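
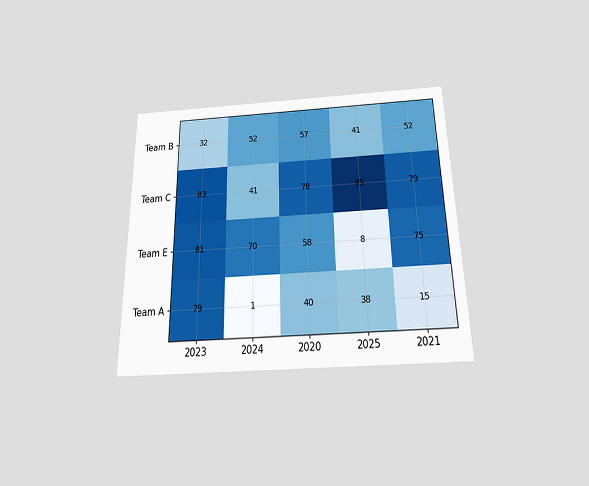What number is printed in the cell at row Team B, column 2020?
57

The chart is viewed slightly from below. The (Team B, 2020) cell reads 57.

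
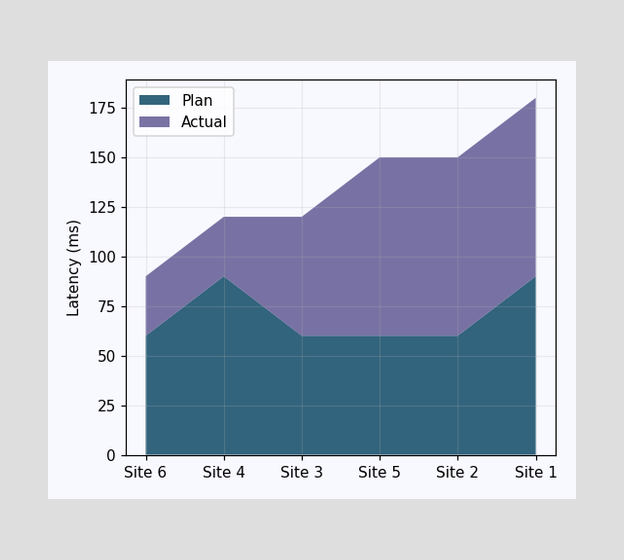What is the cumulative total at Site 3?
120ms

The stacked total at Site 3 reaches 120ms.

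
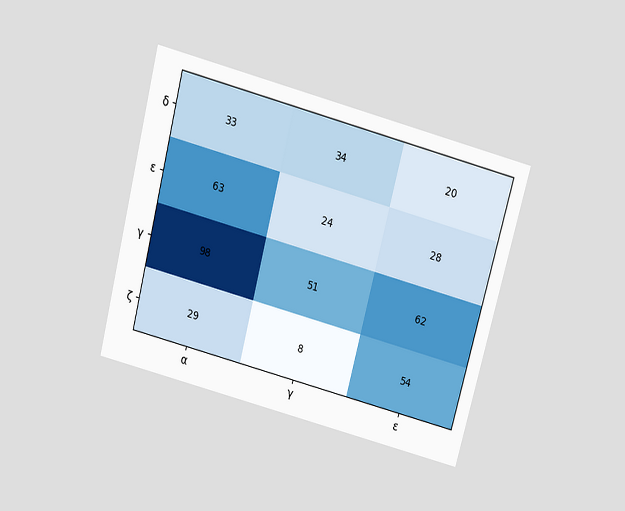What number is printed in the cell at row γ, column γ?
51

The chart is tilted about 15° clockwise and viewed slightly from above. The (γ, γ) cell reads 51.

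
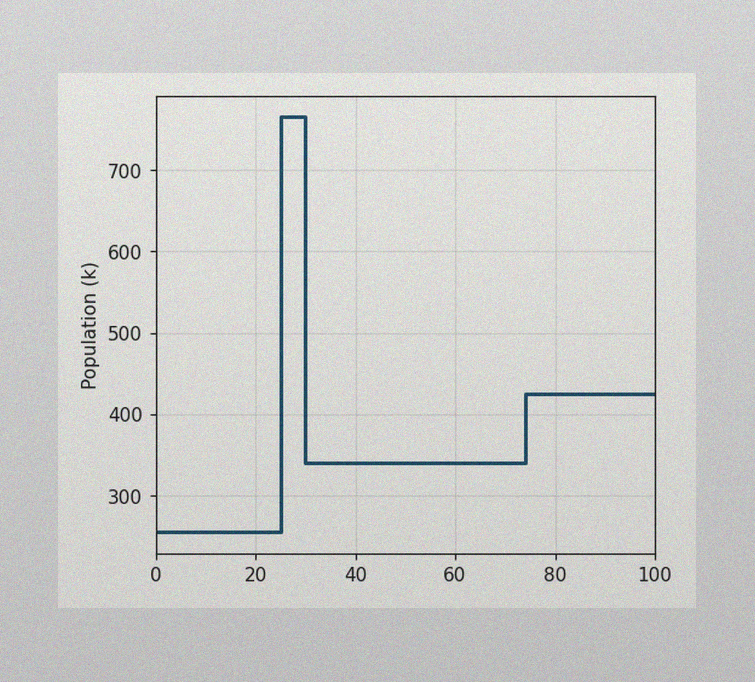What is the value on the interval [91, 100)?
425k

The image has some photo noise and uneven lighting. On [91, 100) the step sits at 425k.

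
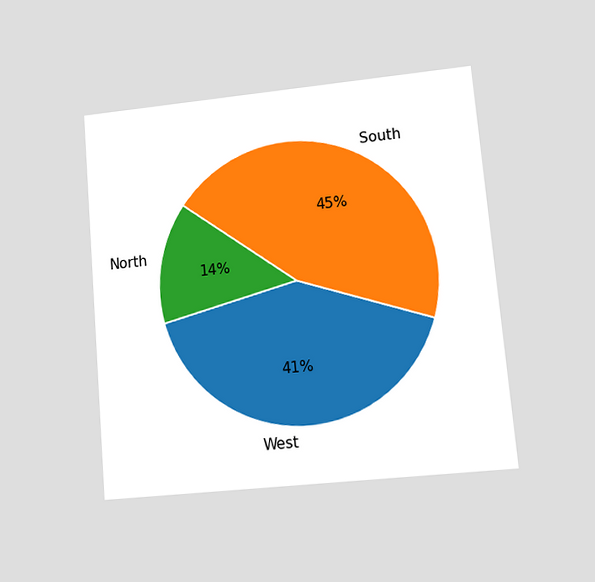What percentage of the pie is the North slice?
The chart is tilted about 5° counter-clockwise and viewed at a slight angle. The North slice takes up 14% of the pie.

14%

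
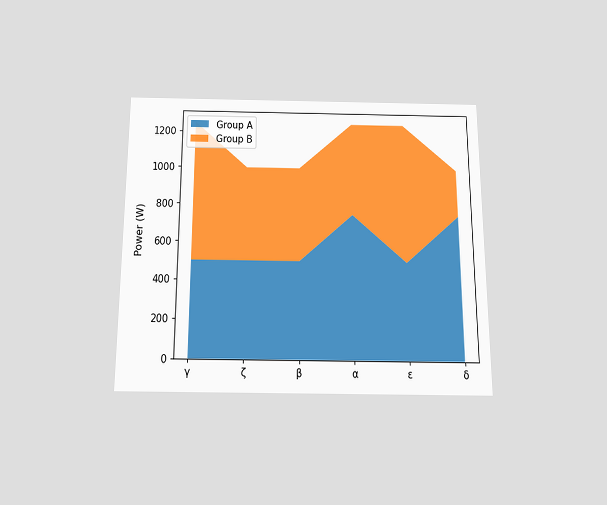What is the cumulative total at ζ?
The chart is viewed slightly from below. The stacked total at ζ reaches 1000W.

1000W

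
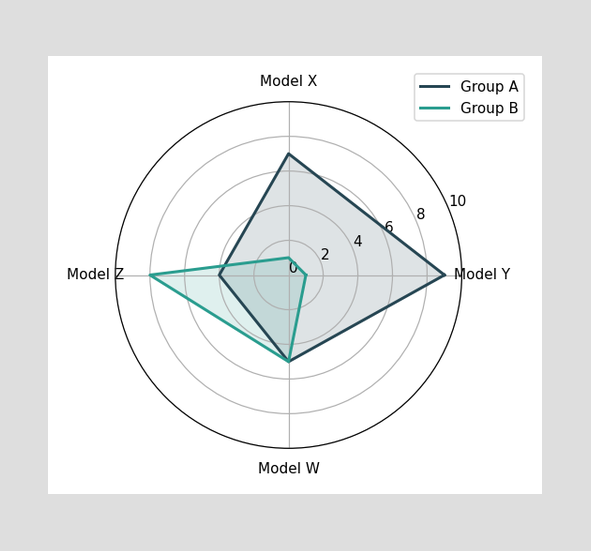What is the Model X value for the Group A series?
On the Model X axis, Group A reaches 7.

7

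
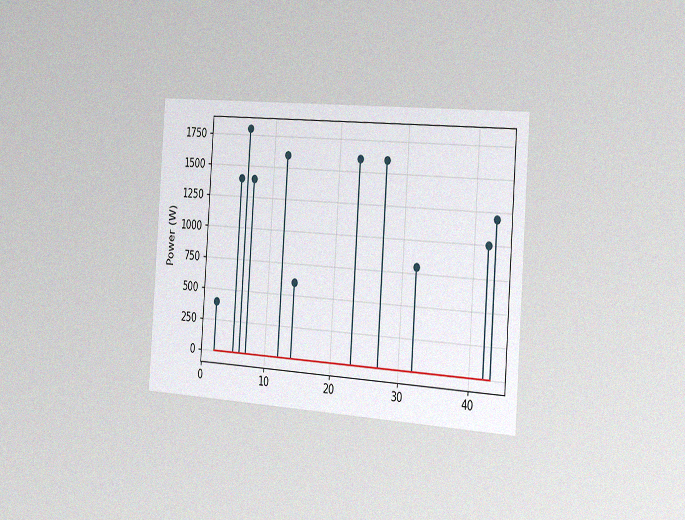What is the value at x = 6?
The chart is tilted about 4° clockwise and viewed slightly from the right, with some photo noise. The stem at x=6 reaches 1800W.

1800W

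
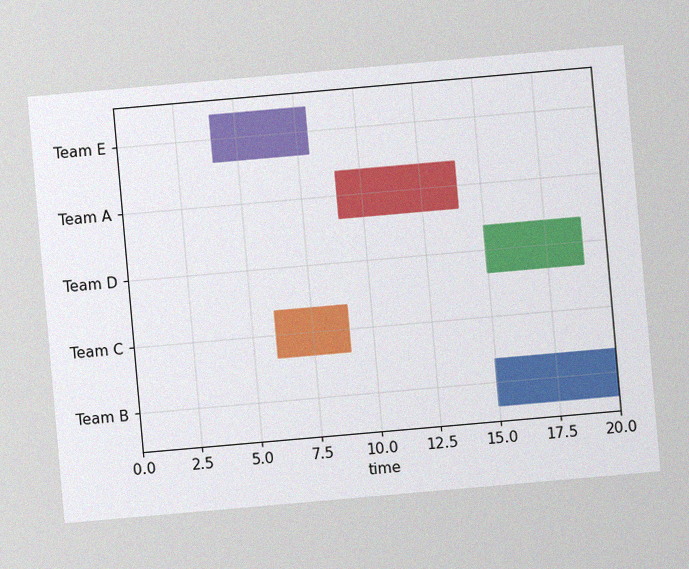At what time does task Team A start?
The chart is tilted about 5° counter-clockwise, with some photo noise. The Team A bar begins at t=9.

9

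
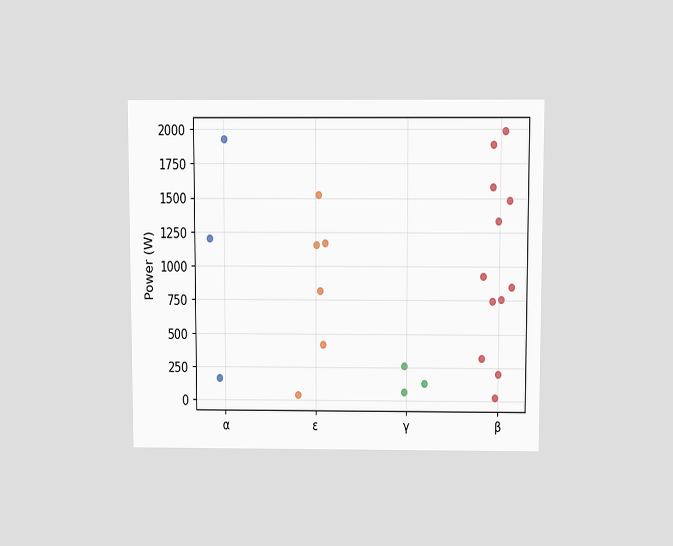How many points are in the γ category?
The chart is viewed slightly from above. Counting the markers in the γ column gives 3.

3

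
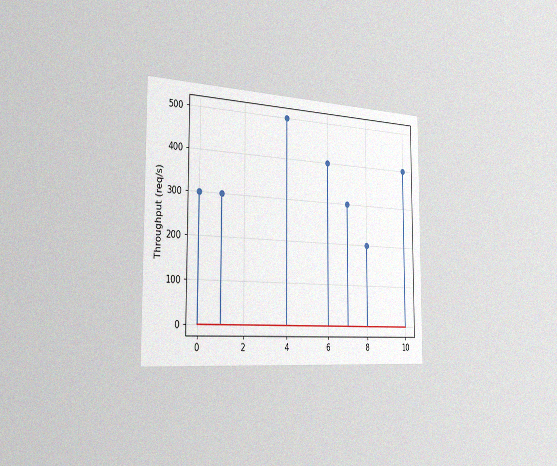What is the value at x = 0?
300req/s

The chart is viewed slightly from the left, with some photo noise. The stem at x=0 reaches 300req/s.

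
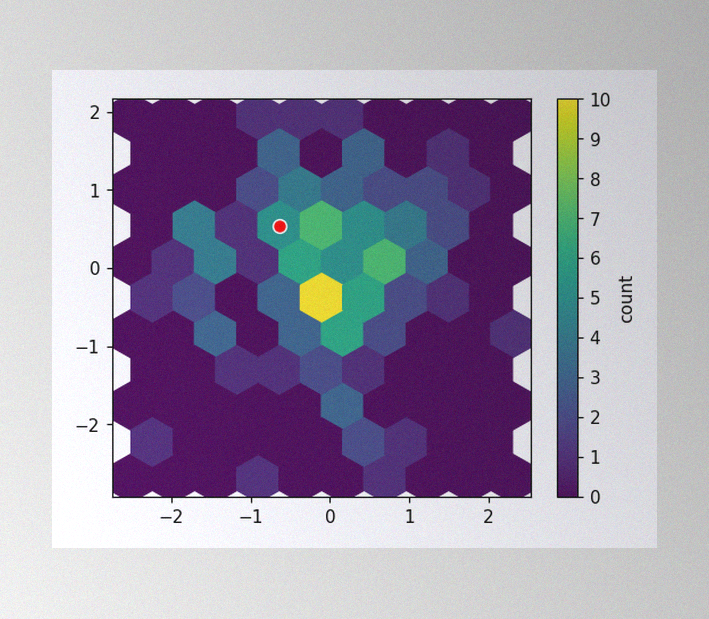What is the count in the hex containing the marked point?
5

The image has some photo noise and uneven lighting. The marked hex reads 5 on the colorbar.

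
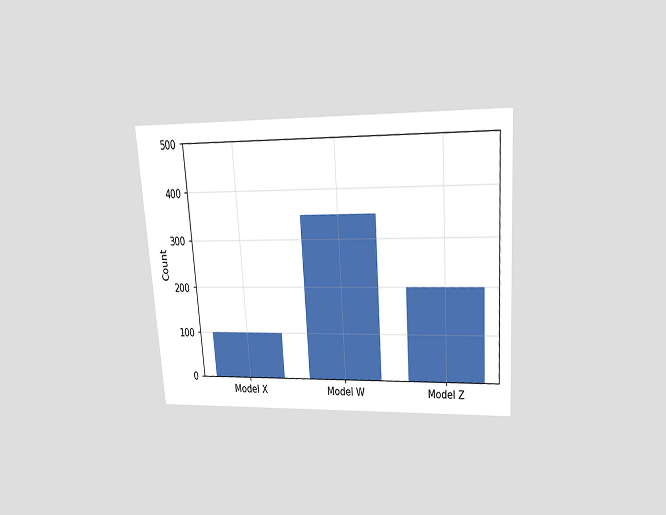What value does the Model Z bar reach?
200

The chart is tilted about 4° counter-clockwise and viewed slightly from above. Reading along the chart's y-axis, the Model Z bar reaches 200.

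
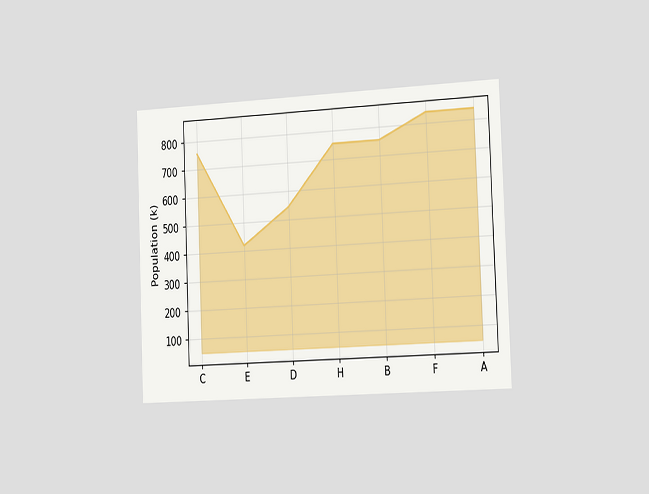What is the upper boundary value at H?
756k

The chart is tilted about 2° counter-clockwise and viewed slightly from the right. At H the upper boundary is at 756k.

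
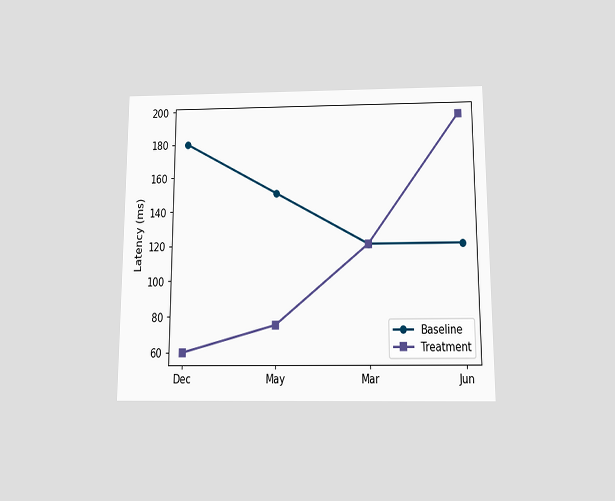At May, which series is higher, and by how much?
The chart is viewed slightly from below. At May, Baseline sits above the other line by 75ms.

Baseline, by 75ms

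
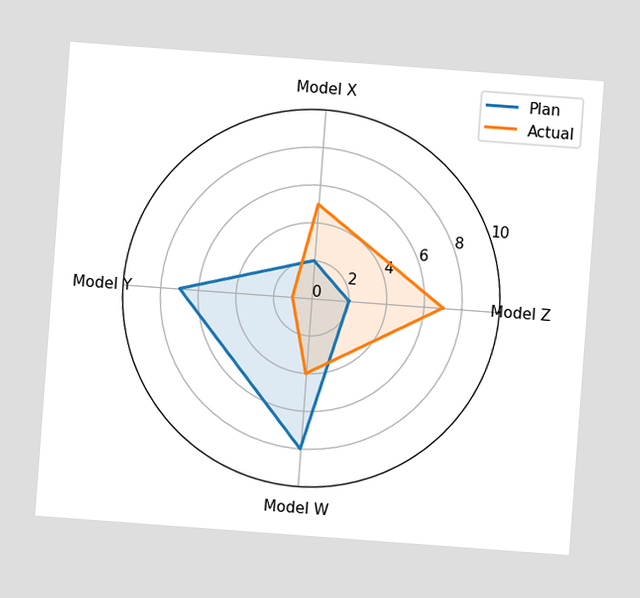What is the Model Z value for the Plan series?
The chart is tilted about 4° clockwise. On the Model Z axis, Plan reaches 2.

2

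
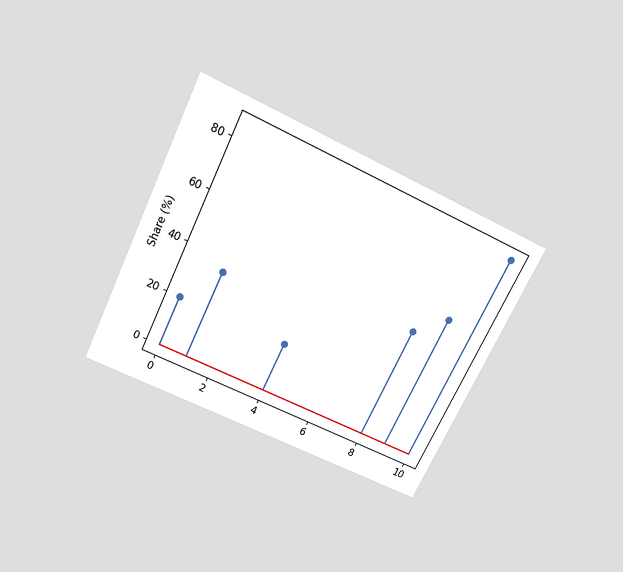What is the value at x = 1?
The chart is tilted about 26° clockwise and viewed slightly from above. The stem at x=1 reaches 35%.

35%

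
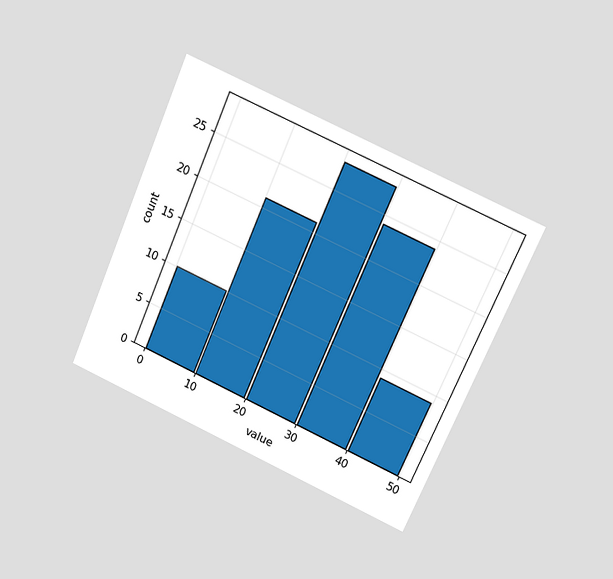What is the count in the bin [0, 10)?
10

The chart is tilted about 23° clockwise and viewed at a slight angle. The [0, 10) bin has height 10.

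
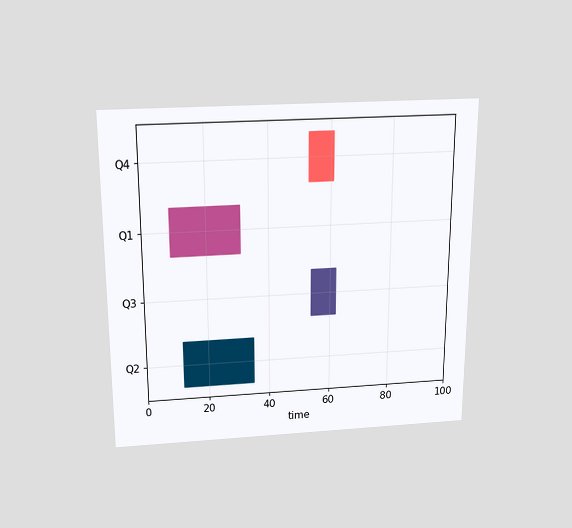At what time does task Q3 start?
54

The chart is viewed slightly from above. The Q3 bar begins at t=54.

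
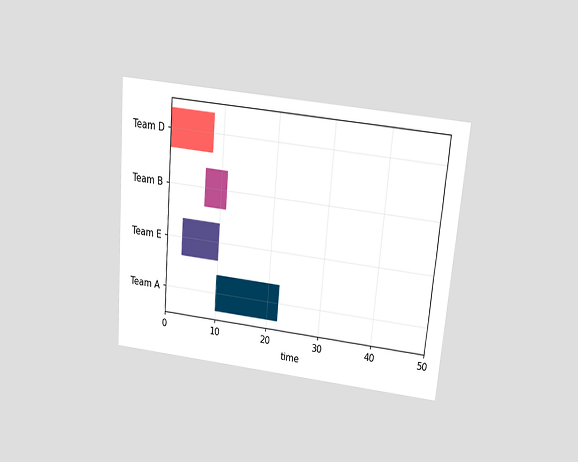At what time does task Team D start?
0

The chart is tilted about 5° clockwise and viewed slightly from above. The Team D bar begins at t=0.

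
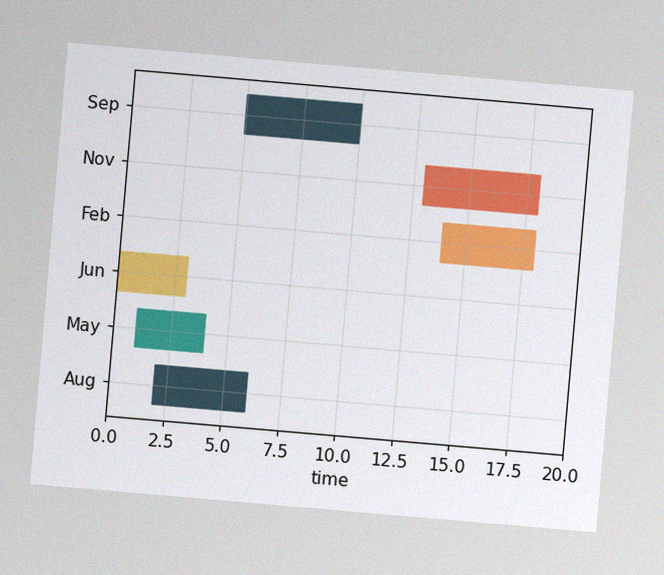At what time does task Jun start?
The chart is tilted about 5° clockwise, with some photo noise. The Jun bar begins at t=0.

0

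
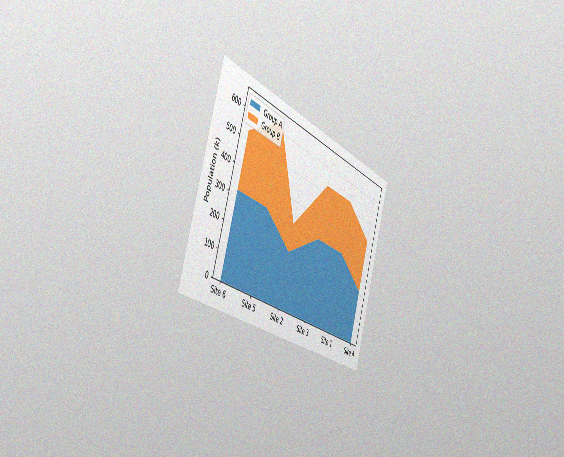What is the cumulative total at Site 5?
636k

The chart is tilted about 20° clockwise and viewed slightly from the left, with some photo noise. The stacked total at Site 5 reaches 636k.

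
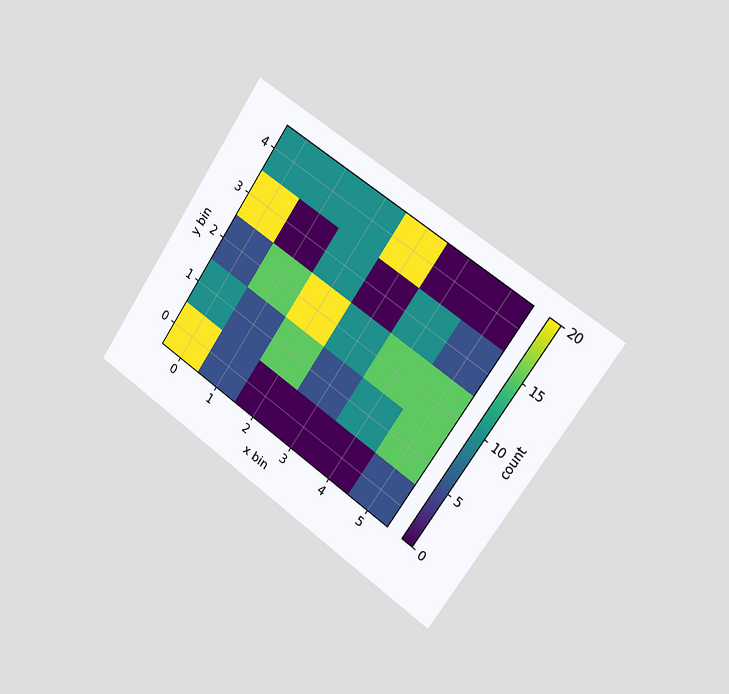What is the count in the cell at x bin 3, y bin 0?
0

The chart is tilted about 34° clockwise and viewed slightly from the right. Matching the cell (3, 0) against the colorbar gives 0.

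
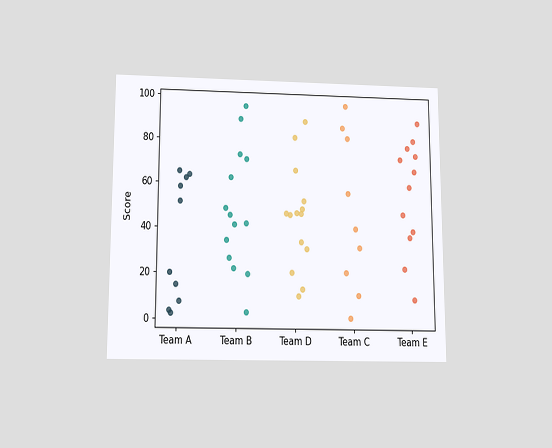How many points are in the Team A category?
The chart is viewed slightly from below. Counting the markers in the Team A column gives 10.

10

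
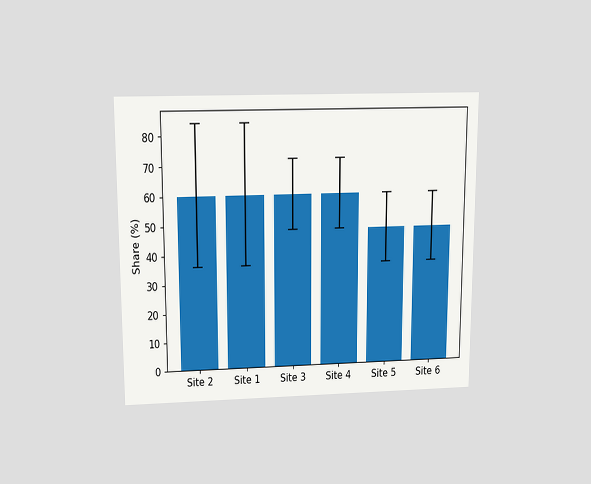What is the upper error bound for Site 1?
The chart is viewed slightly from above. The Site 1 bar's upper whisker reaches 84%.

84%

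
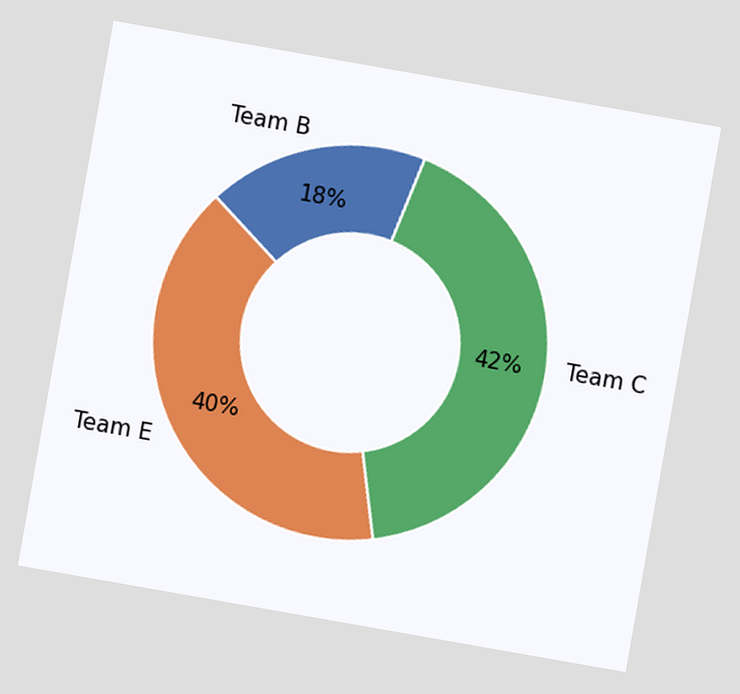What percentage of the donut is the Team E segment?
40%

The chart is tilted about 10° clockwise. The Team E segment takes up 40% of the ring.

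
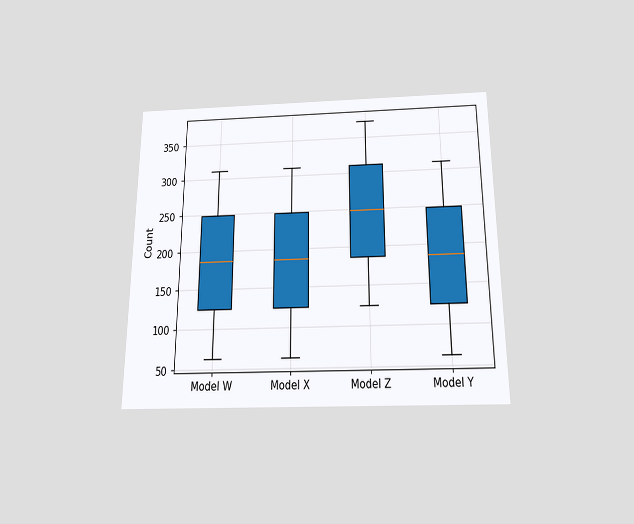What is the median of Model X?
186

The chart is viewed slightly from below. The median line in the Model X box sits at 186.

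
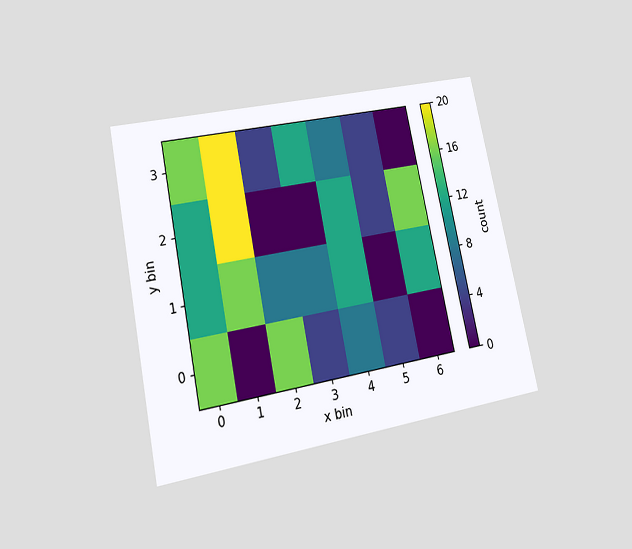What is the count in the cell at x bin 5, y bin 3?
4

The chart is tilted about 12° counter-clockwise and viewed at a slight angle. Matching the cell (5, 3) against the colorbar gives 4.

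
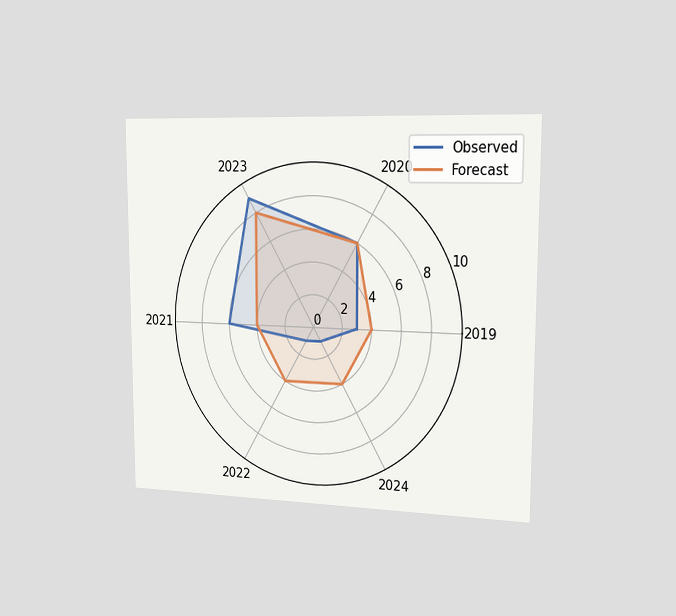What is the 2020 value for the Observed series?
6

The chart is viewed slightly from the right. On the 2020 axis, Observed reaches 6.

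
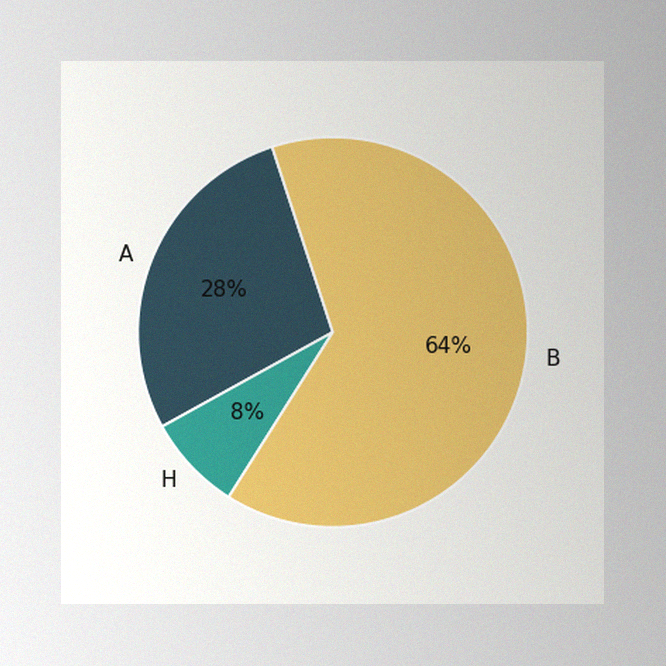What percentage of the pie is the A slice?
The image has some photo noise and uneven lighting. The A slice takes up 28% of the pie.

28%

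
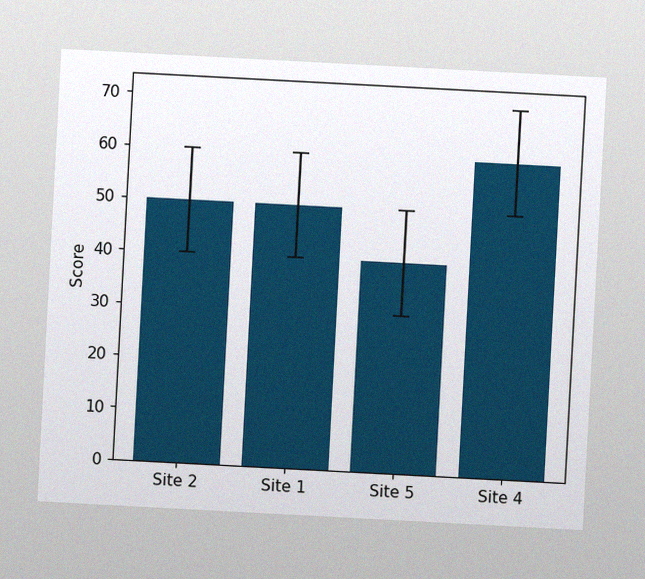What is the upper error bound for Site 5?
The chart is tilted about 3° clockwise, with some photo noise. The Site 5 bar's upper whisker reaches 50.

50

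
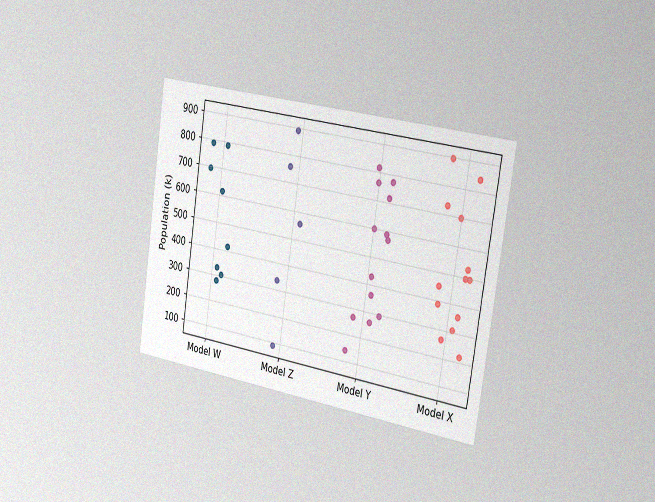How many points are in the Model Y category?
The chart is tilted about 9° clockwise and viewed slightly from the right, with some photo noise. Counting the markers in the Model Y column gives 13.

13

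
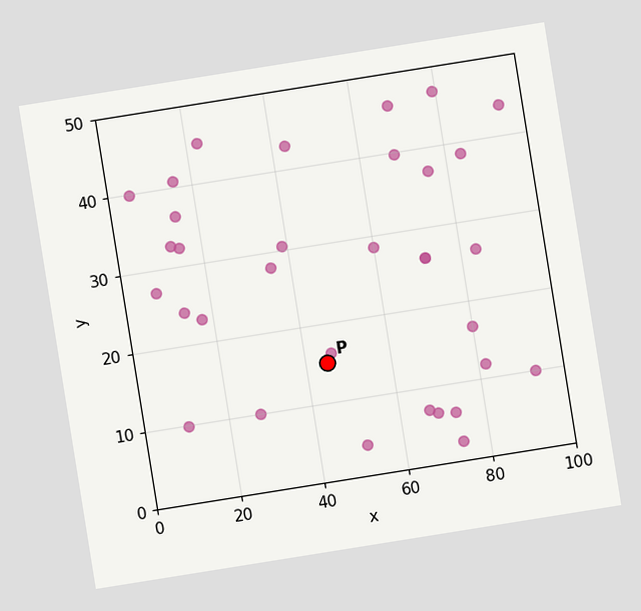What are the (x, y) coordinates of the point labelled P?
The chart is tilted about 9° counter-clockwise. Following the gridlines from P to each axis, P sits at (45, 15).

(45, 15)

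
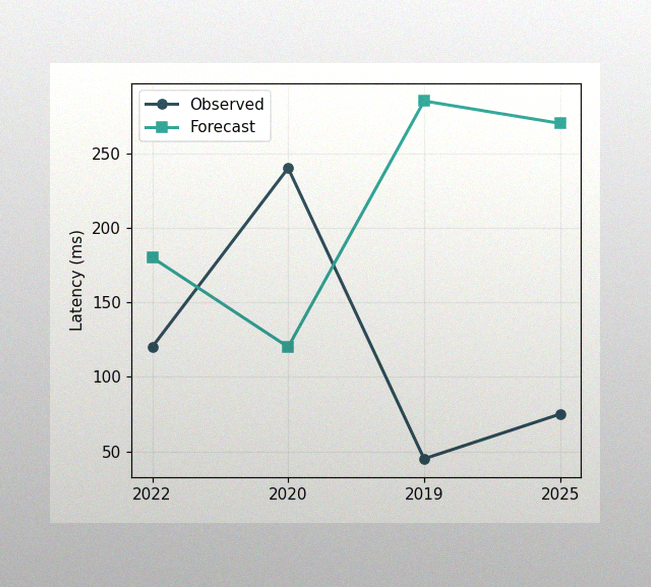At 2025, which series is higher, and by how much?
Forecast, by 195ms

The image has some photo noise and uneven lighting. At 2025, Forecast sits above the other line by 195ms.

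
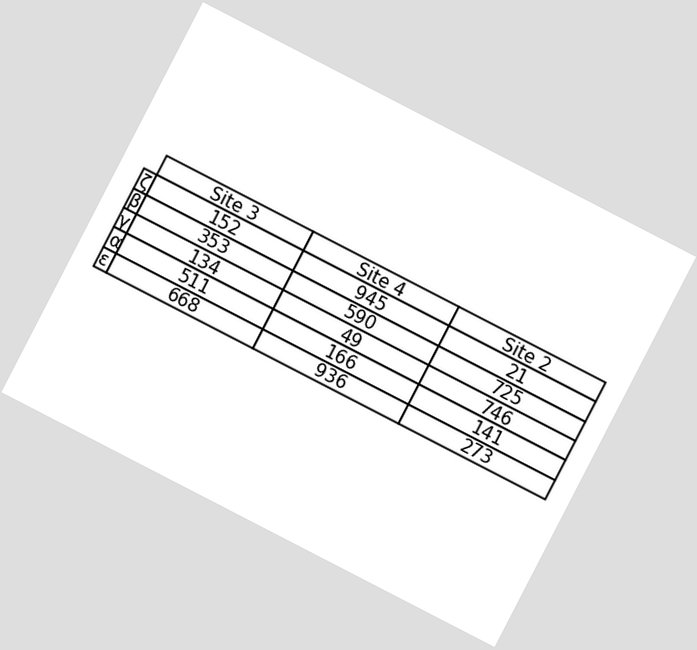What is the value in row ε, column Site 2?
The chart is tilted about 27° clockwise. The (ε, Site 2) cell reads 273.

273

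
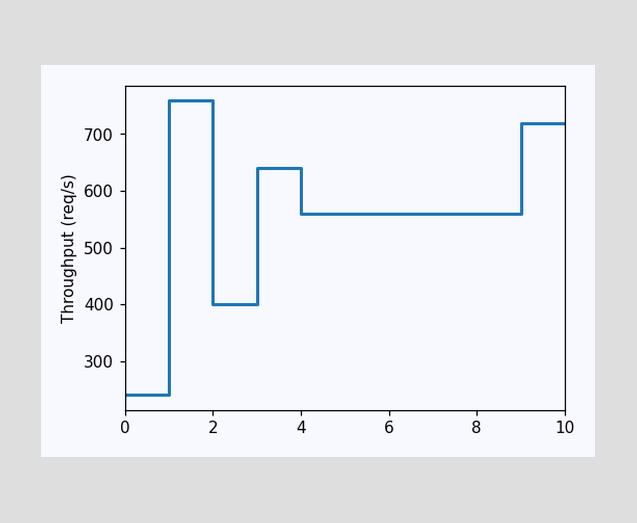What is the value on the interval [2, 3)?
400req/s

On [2, 3) the step sits at 400req/s.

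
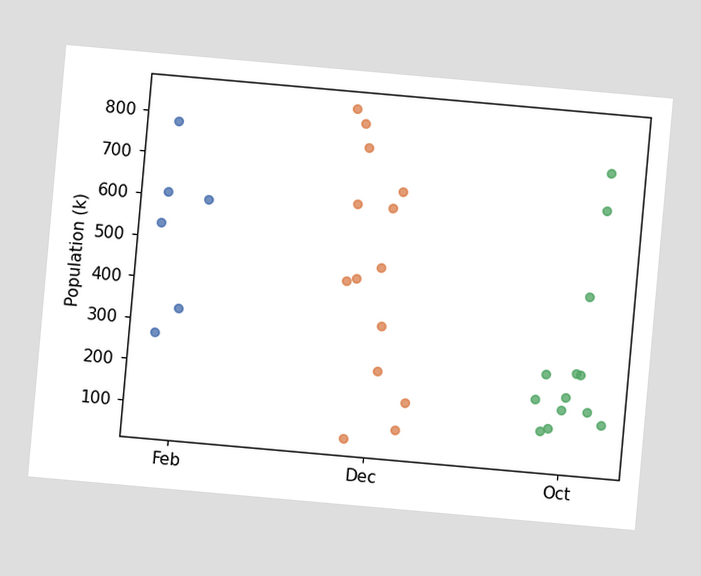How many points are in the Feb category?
The chart is tilted about 5° clockwise. Counting the markers in the Feb column gives 6.

6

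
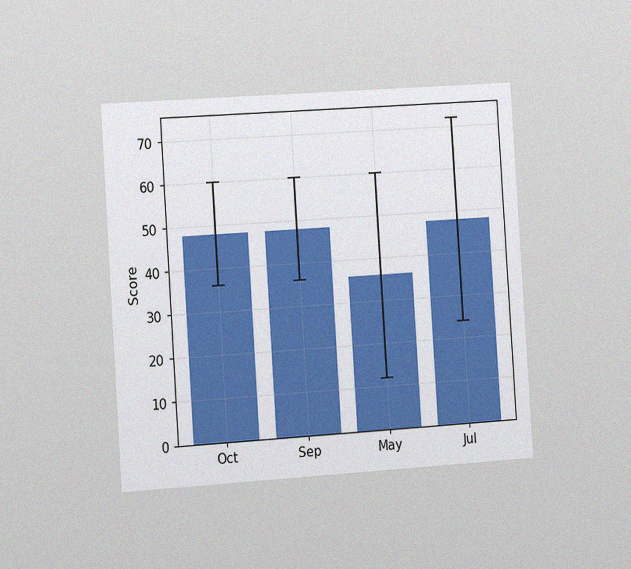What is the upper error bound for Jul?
72

The chart is tilted about 4° counter-clockwise and viewed slightly from the left, with some photo noise. The Jul bar's upper whisker reaches 72.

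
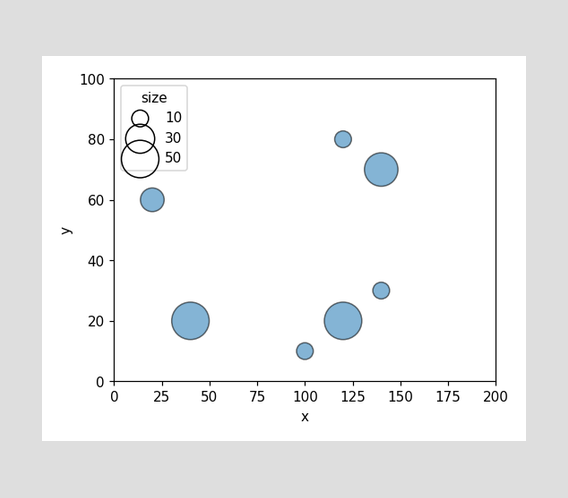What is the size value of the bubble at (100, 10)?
Matching the bubble at (100, 10) against the size legend gives 10.

10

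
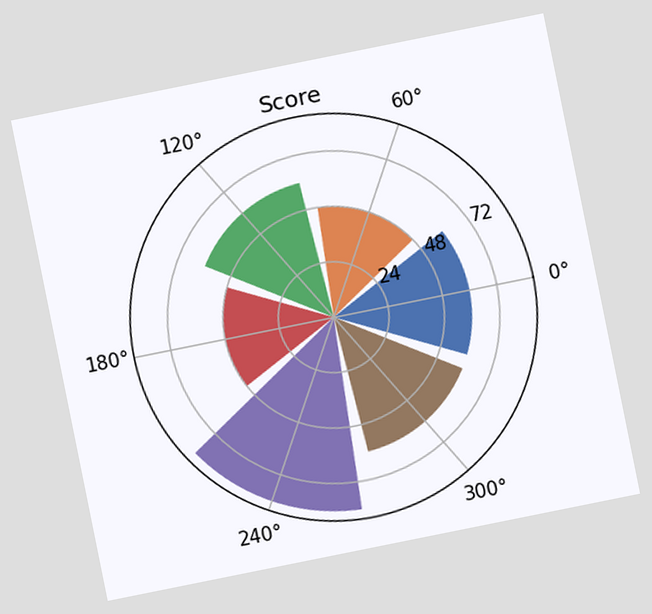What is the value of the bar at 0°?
The chart is tilted about 11° counter-clockwise. The bar at 0° reaches 60 on the radial axis.

60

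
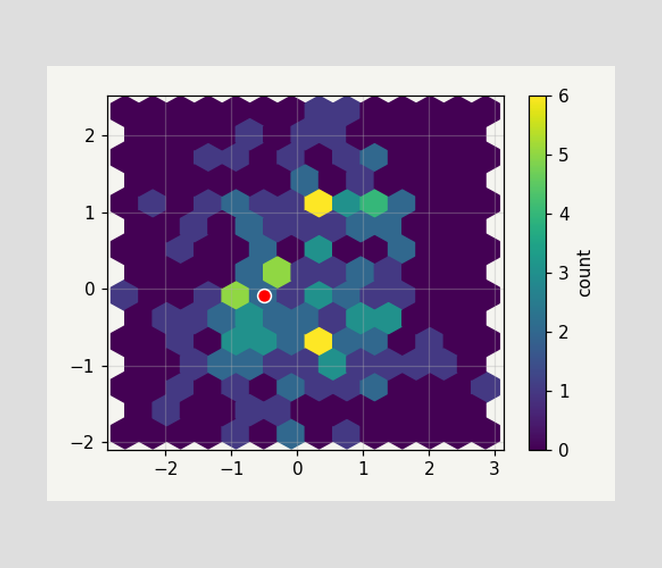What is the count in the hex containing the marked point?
The marked hex reads 2 on the colorbar.

2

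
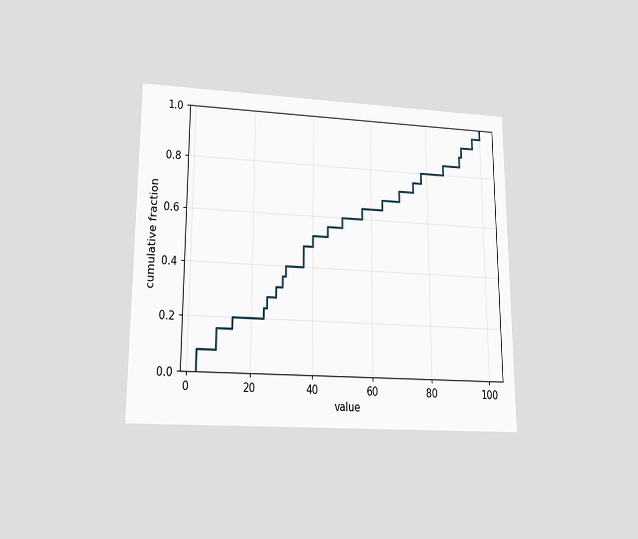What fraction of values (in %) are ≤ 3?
The chart is viewed slightly from below. At x=3 the ECDF step is at 8%.

8%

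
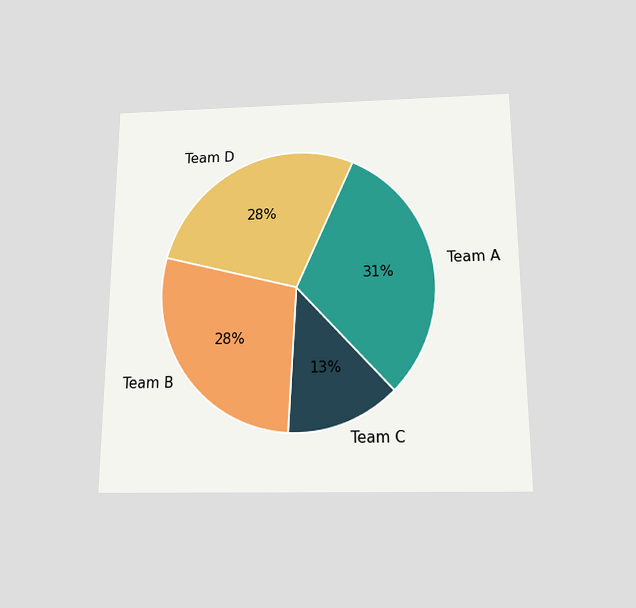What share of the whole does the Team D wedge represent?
The chart is viewed slightly from below. The Team D slice takes up 28% of the pie.

28%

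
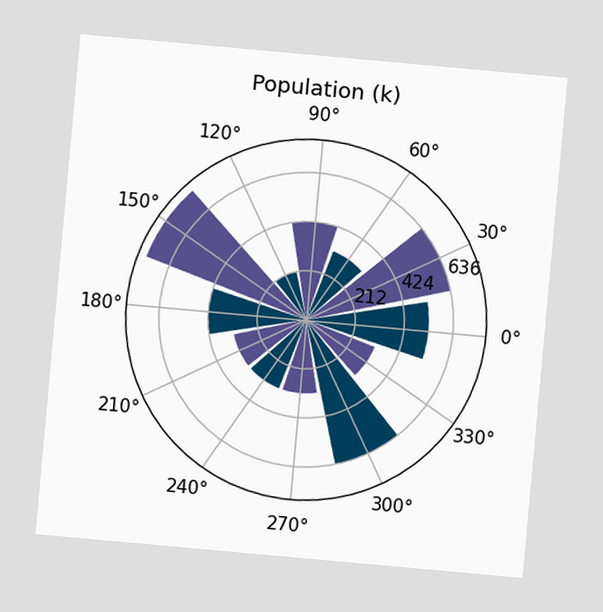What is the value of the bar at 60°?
318k

The chart is tilted about 5° clockwise. The bar at 60° reaches 318k on the radial axis.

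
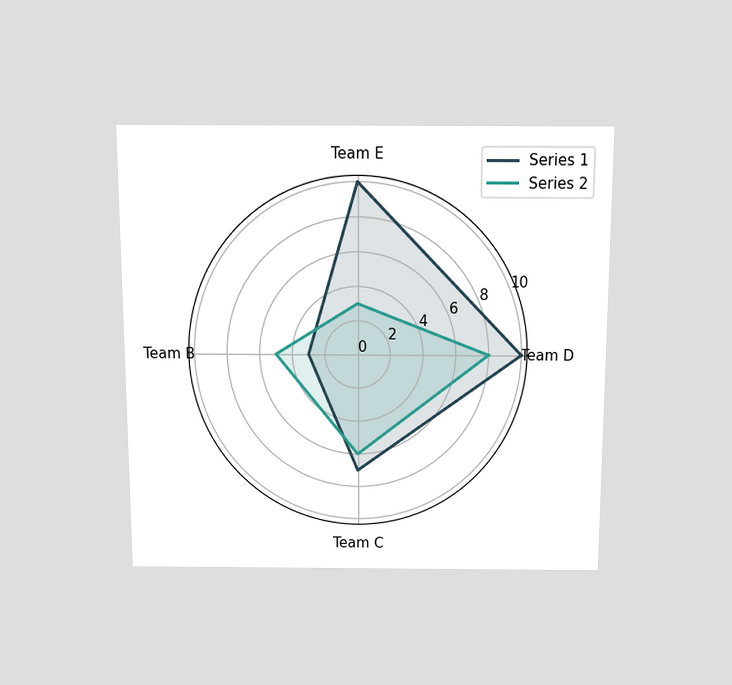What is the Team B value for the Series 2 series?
The chart is viewed slightly from above. On the Team B axis, Series 2 reaches 5.

5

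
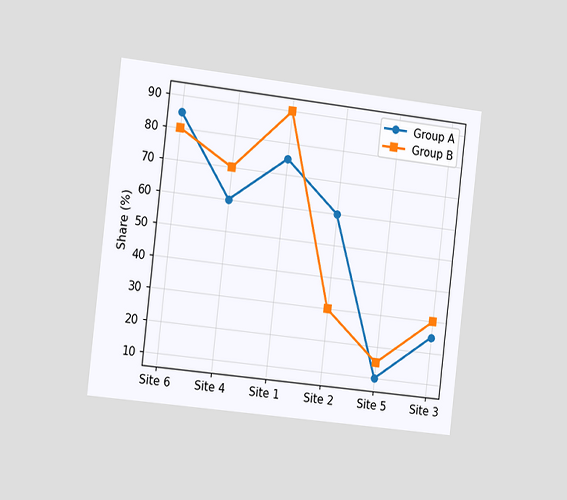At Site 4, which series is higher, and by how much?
The chart is tilted about 7° clockwise and viewed slightly from the left. At Site 4, Group B sits above the other line by 10%.

Group B, by 10%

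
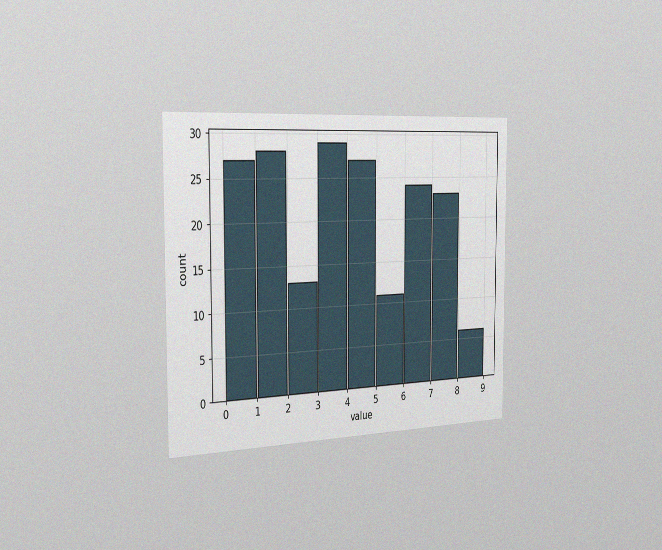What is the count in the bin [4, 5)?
27

The chart is viewed slightly from the left, with some photo noise. The [4, 5) bin has height 27.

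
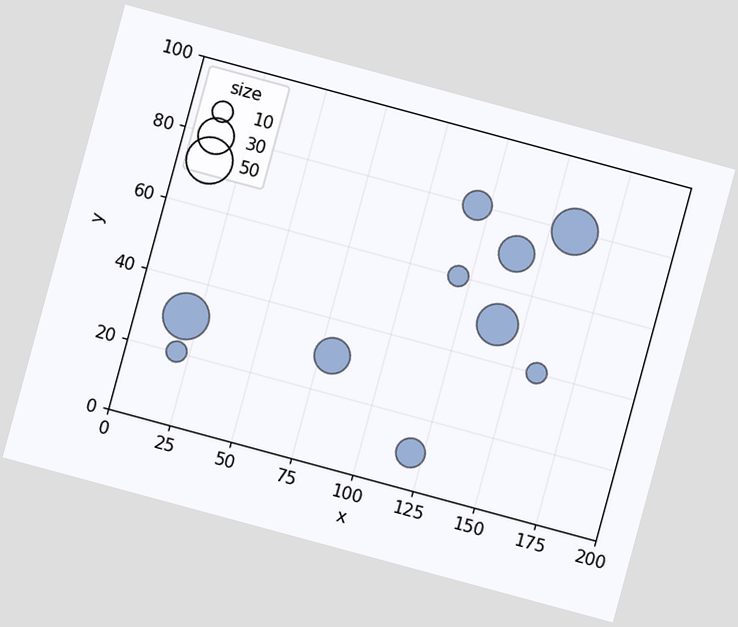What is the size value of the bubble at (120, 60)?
10

The chart is tilted about 15° clockwise. Matching the bubble at (120, 60) against the size legend gives 10.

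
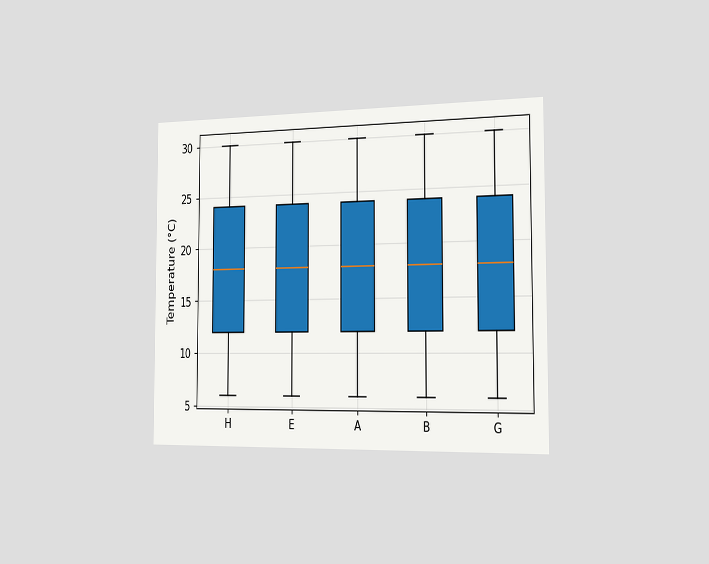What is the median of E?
18°C

The chart is viewed slightly from the right. The median line in the E box sits at 18°C.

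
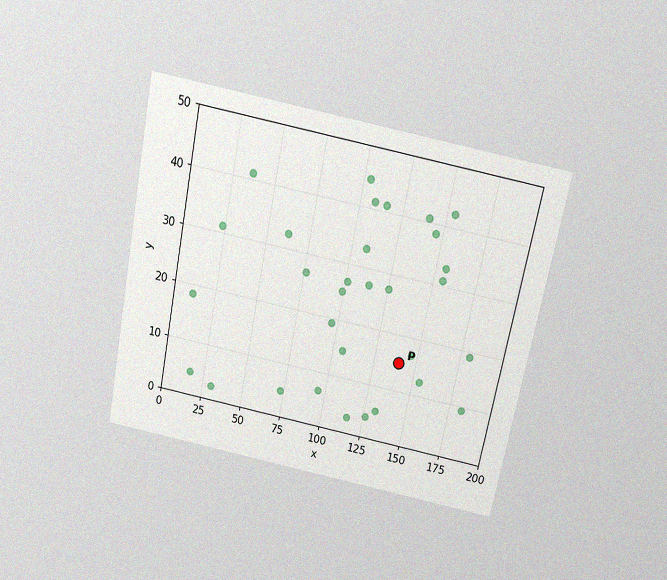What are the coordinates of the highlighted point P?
(140, 15)

The chart is tilted about 11° clockwise and viewed slightly from above, with some photo noise. Following the gridlines from P to each axis, P sits at (140, 15).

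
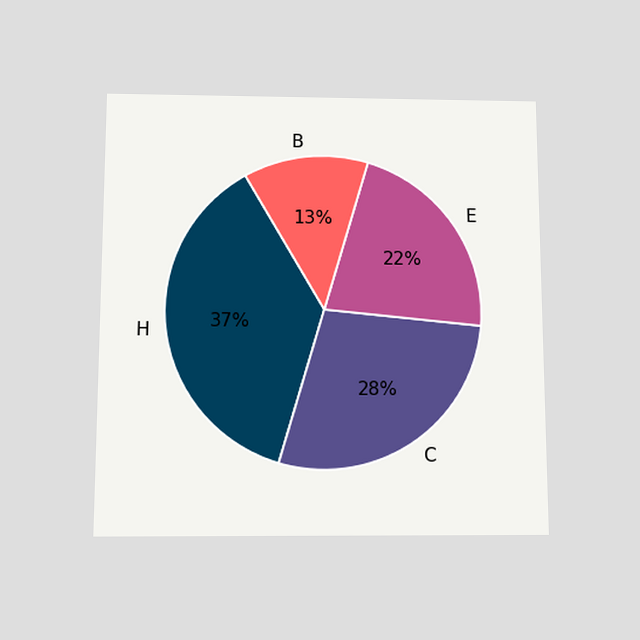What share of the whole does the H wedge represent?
The chart is viewed slightly from below. The H slice takes up 37% of the pie.

37%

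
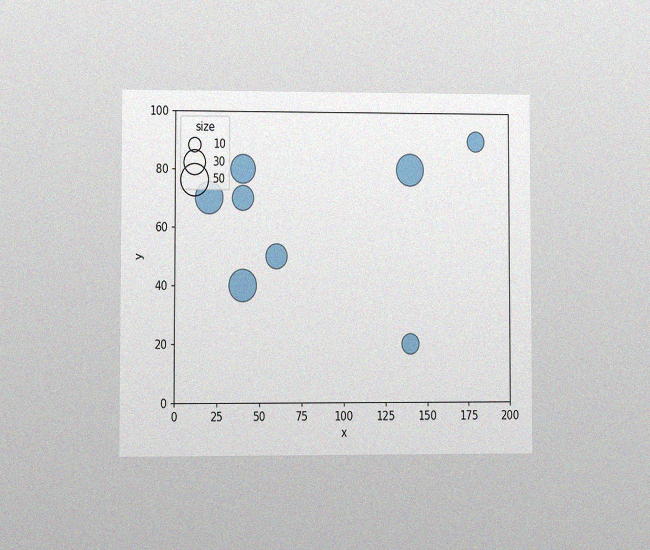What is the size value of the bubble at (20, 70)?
50

The chart is viewed at a slight angle, with some photo noise. Matching the bubble at (20, 70) against the size legend gives 50.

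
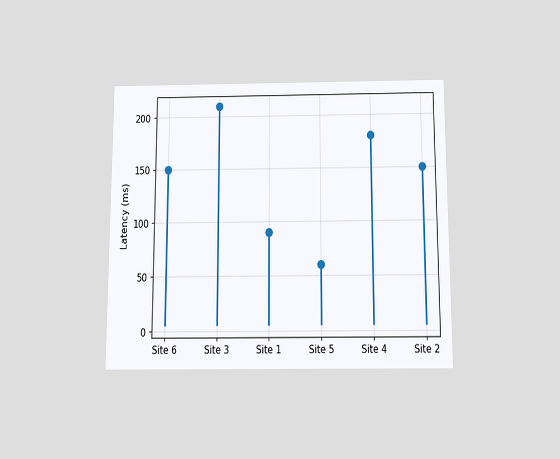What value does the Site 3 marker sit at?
The chart is viewed slightly from below. The Site 3 marker sits at 210ms.

210ms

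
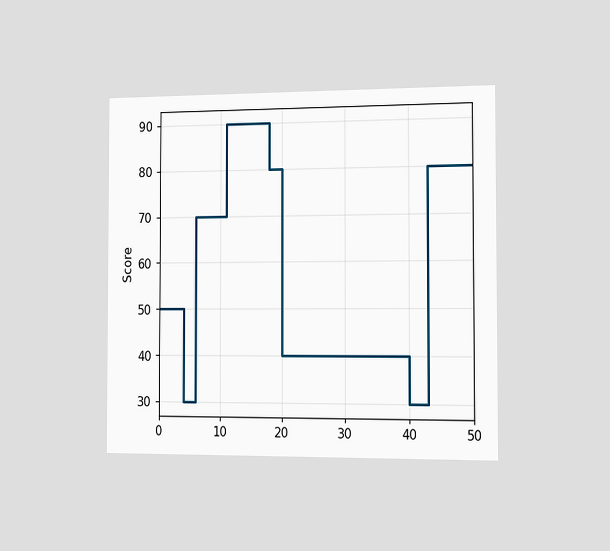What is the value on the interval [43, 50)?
The chart is viewed slightly from the right. On [43, 50) the step sits at 80.

80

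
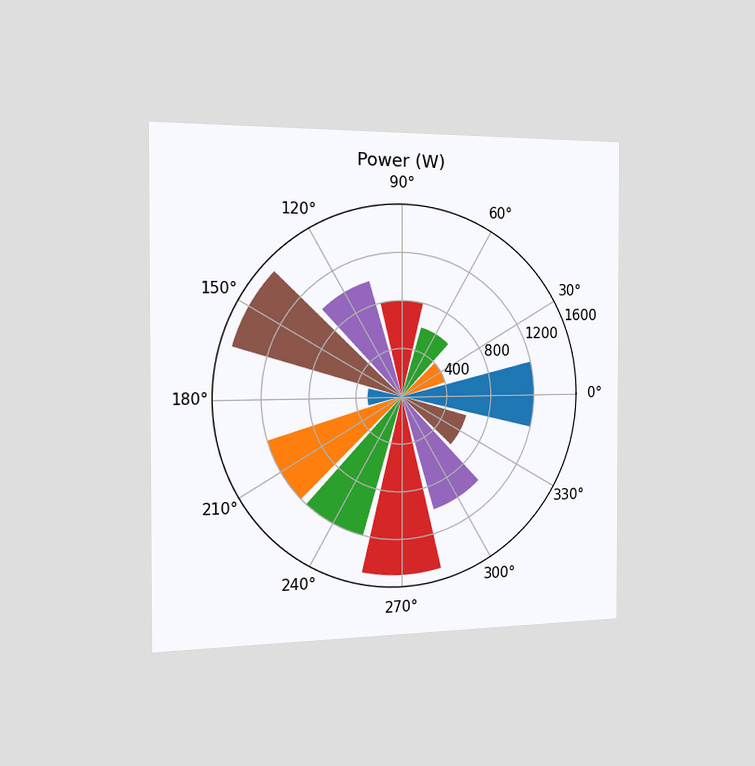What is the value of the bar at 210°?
The chart is viewed slightly from the left. The bar at 210° reaches 1200W on the radial axis.

1200W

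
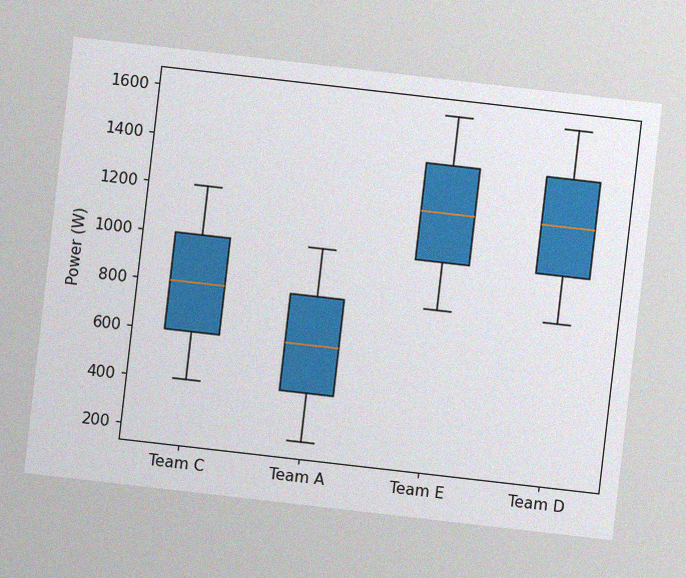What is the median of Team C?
The chart is tilted about 7° clockwise, with some photo noise. The median line in the Team C box sits at 800W.

800W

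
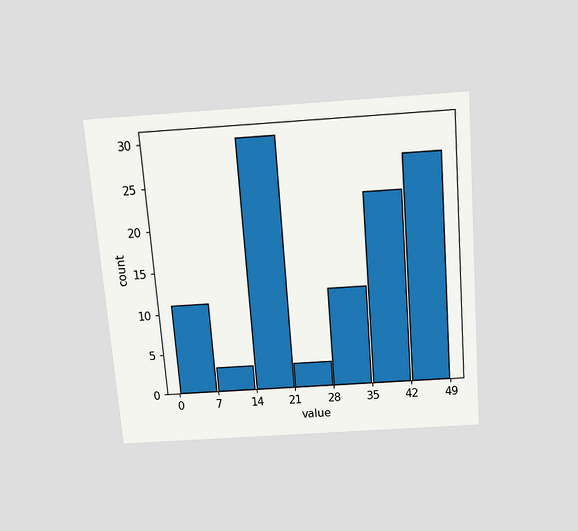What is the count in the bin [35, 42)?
The chart is tilted about 5° counter-clockwise and viewed slightly from above. The [35, 42) bin has height 23.

23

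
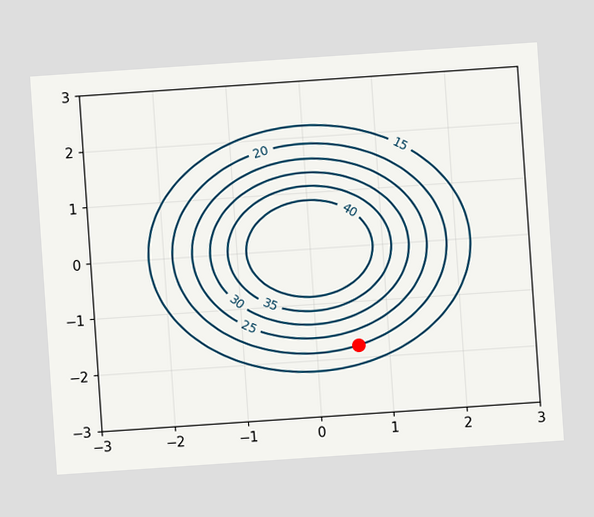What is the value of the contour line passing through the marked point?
The chart is tilted about 4° counter-clockwise. The marked point sits on the contour labelled 20.

20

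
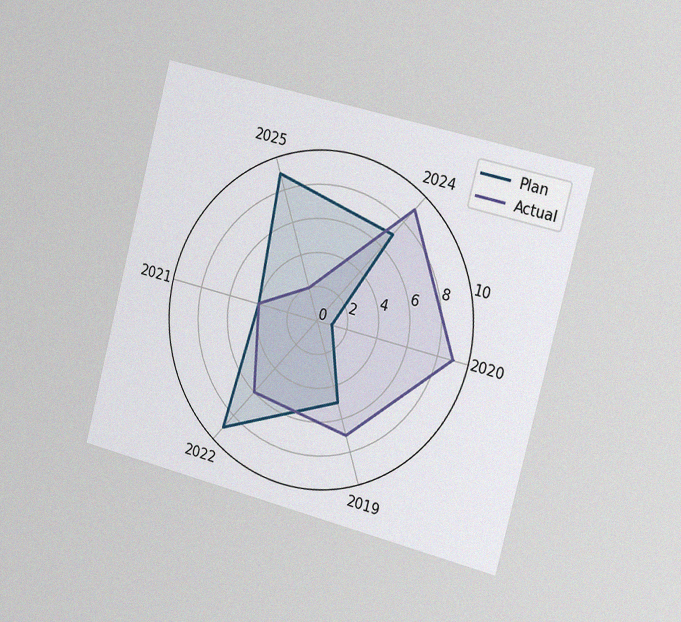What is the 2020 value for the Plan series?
The chart is tilted about 14° clockwise and viewed slightly from the right, with some photo noise. On the 2020 axis, Plan reaches 1.

1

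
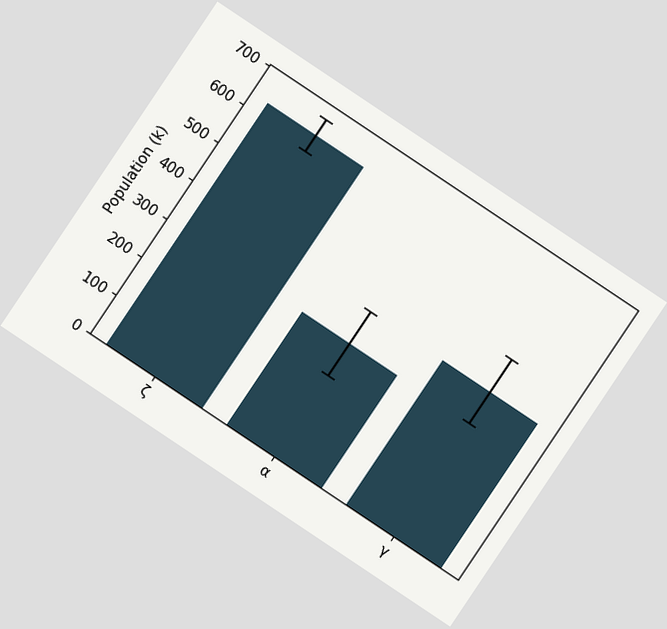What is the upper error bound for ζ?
672k

The chart is tilted about 34° clockwise. The ζ bar's upper whisker reaches 672k.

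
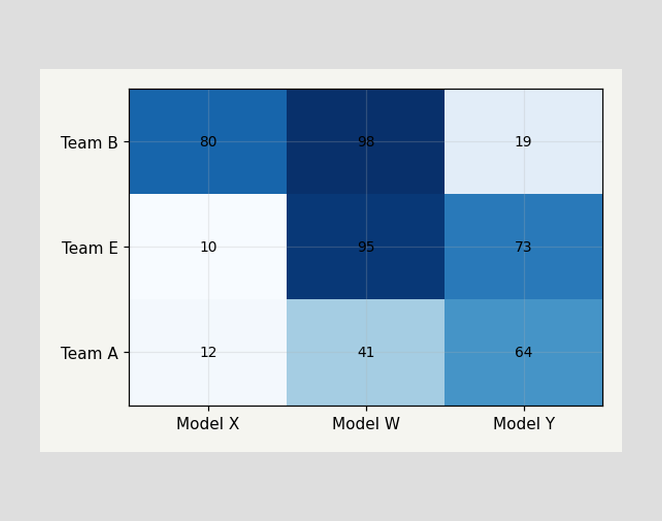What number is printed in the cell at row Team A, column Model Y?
64

The (Team A, Model Y) cell reads 64.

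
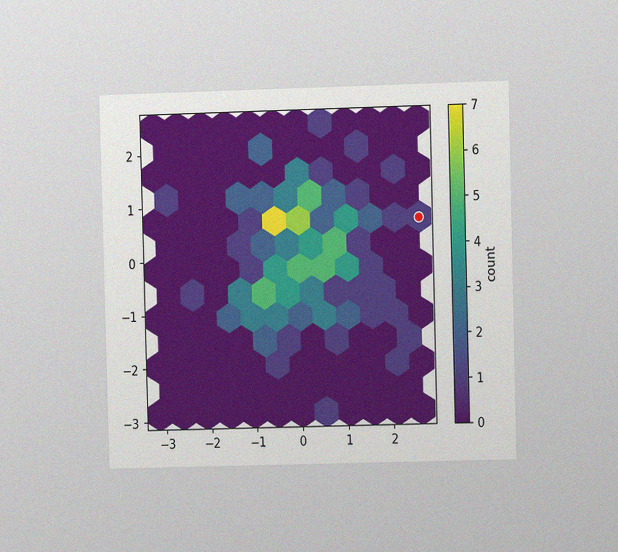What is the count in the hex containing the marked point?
1

The chart is viewed at a slight angle, with some photo noise. The marked hex reads 1 on the colorbar.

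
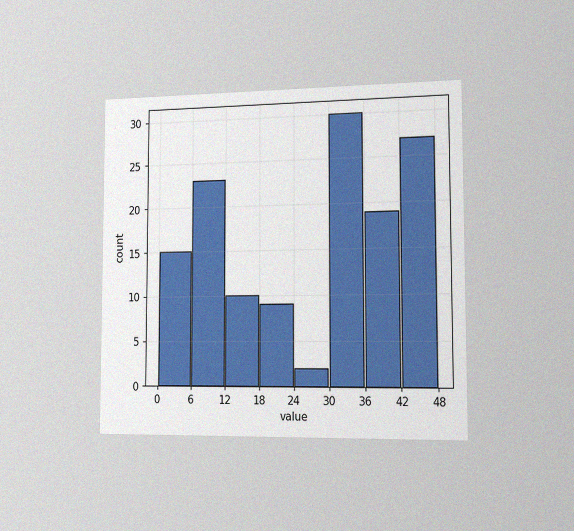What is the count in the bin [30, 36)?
30

The chart is viewed slightly from the right, with some photo noise. The [30, 36) bin has height 30.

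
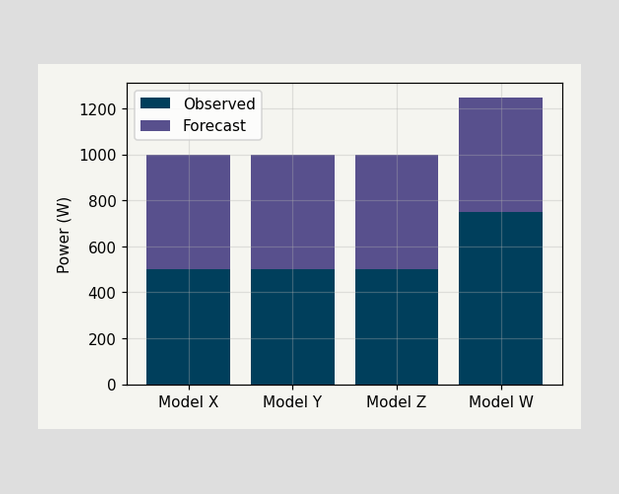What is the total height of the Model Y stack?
The Model Y stack's top reaches 1000W on the y-axis.

1000W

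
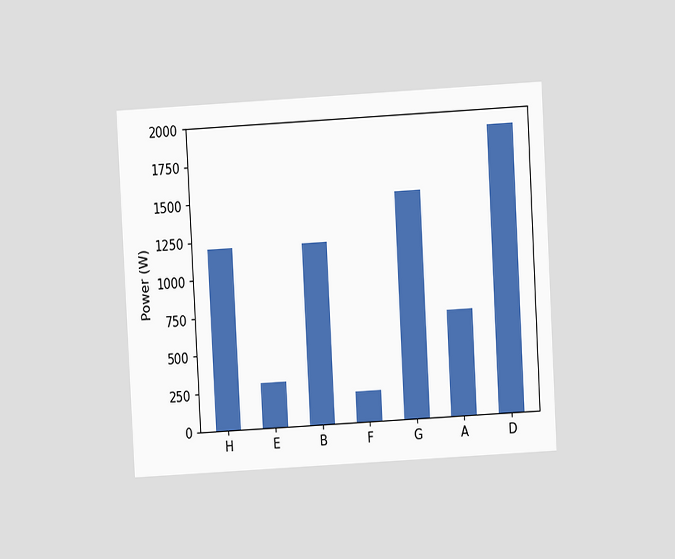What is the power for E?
The chart is tilted about 3° counter-clockwise and viewed at a slight angle. Reading along the chart's y-axis, the E bar reaches 300W.

300W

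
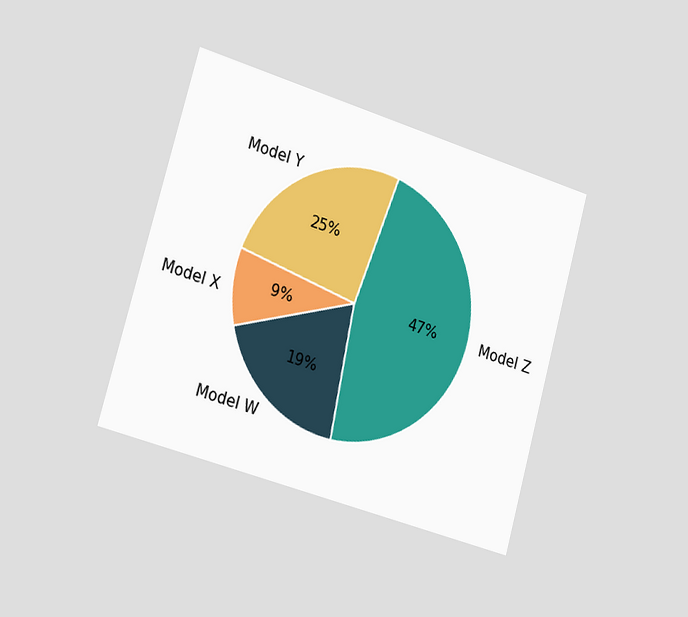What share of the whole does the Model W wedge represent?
19%

The chart is tilted about 16° clockwise and viewed slightly from the left. The Model W slice takes up 19% of the pie.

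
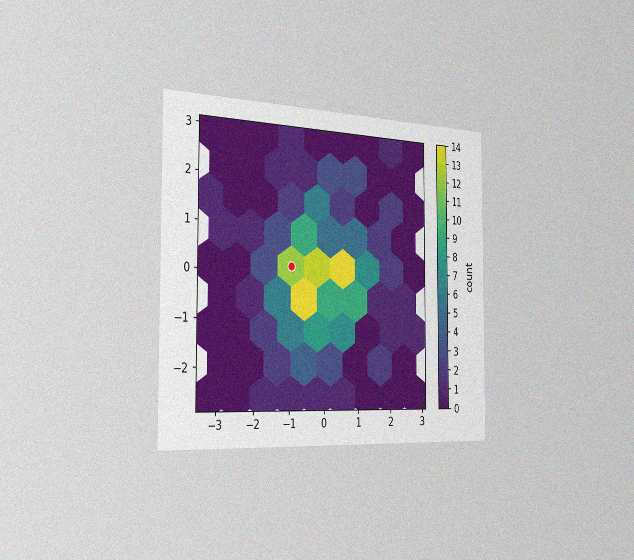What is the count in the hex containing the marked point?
The chart is viewed slightly from the left, with some photo noise. The marked hex reads 12 on the colorbar.

12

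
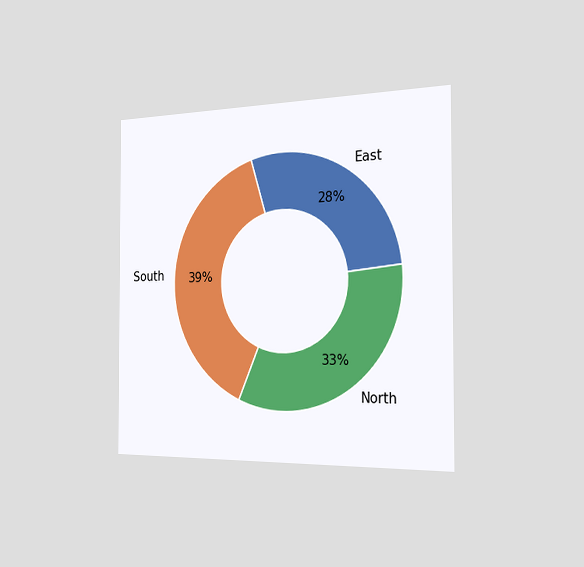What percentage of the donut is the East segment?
28%

The chart is viewed slightly from the right. The East segment takes up 28% of the ring.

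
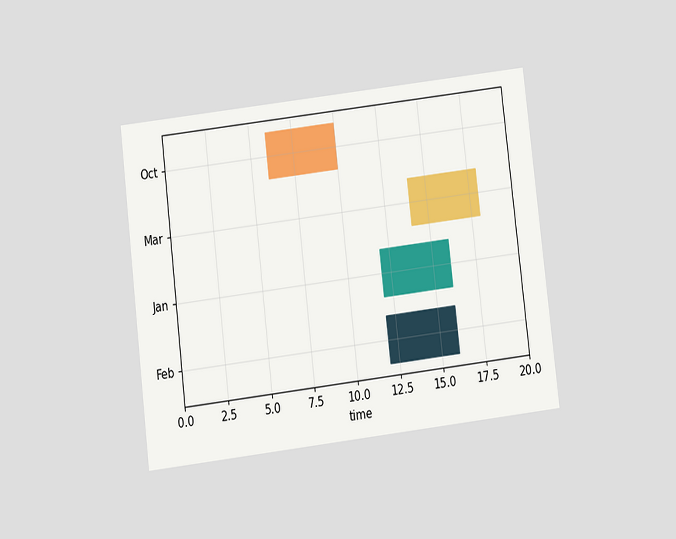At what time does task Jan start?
12

The chart is tilted about 7° counter-clockwise and viewed at a slight angle. The Jan bar begins at t=12.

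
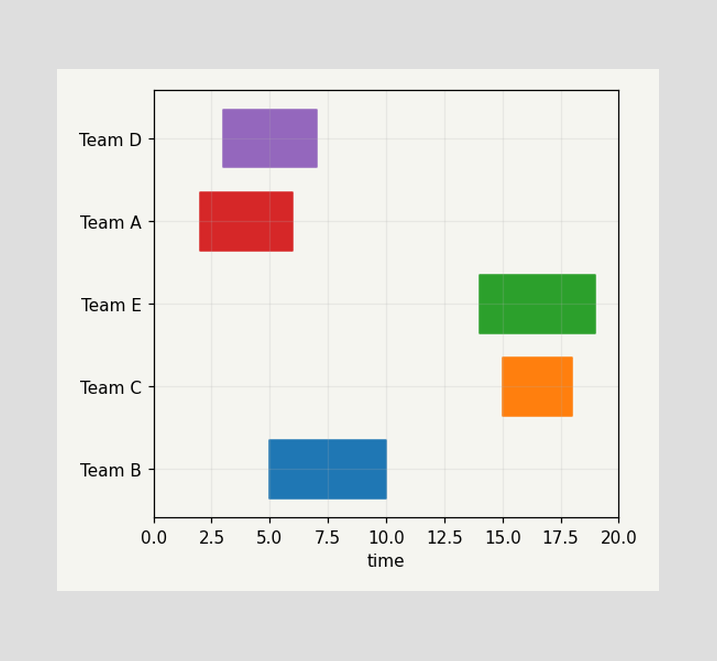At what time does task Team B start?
The Team B bar begins at t=5.

5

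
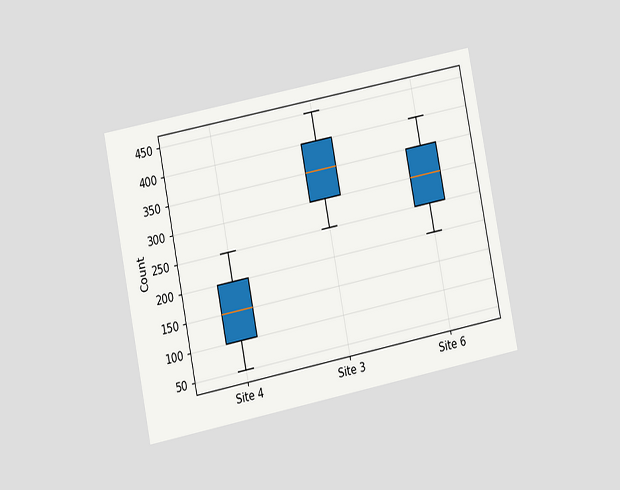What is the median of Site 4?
The chart is tilted about 11° counter-clockwise and viewed at a slight angle. The median line in the Site 4 box sits at 150.

150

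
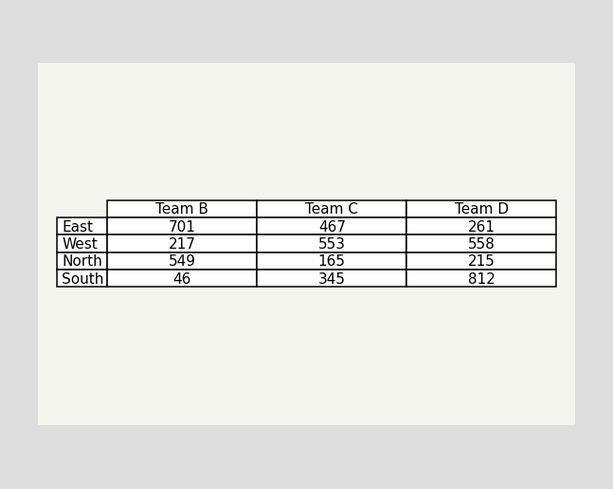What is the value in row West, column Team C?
The (West, Team C) cell reads 553.

553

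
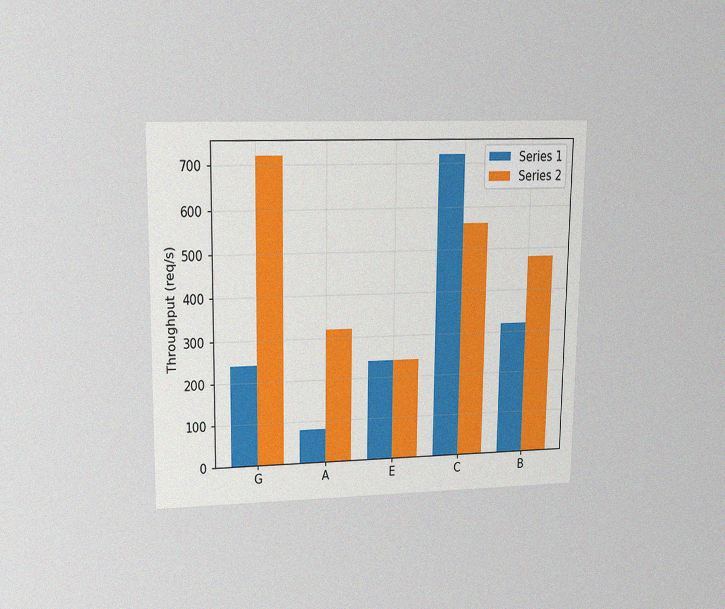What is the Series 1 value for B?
320req/s

The chart is viewed at a slight angle, with some photo noise. The Series 1 bar at B reaches 320req/s on the y-axis.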